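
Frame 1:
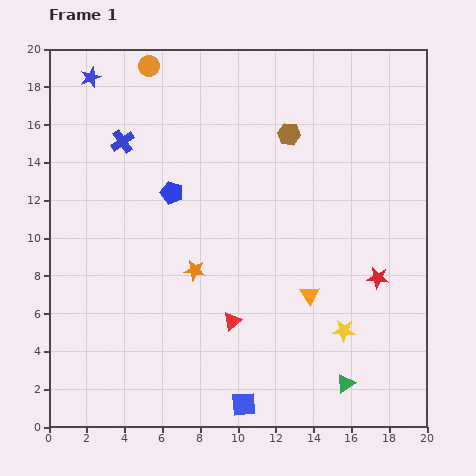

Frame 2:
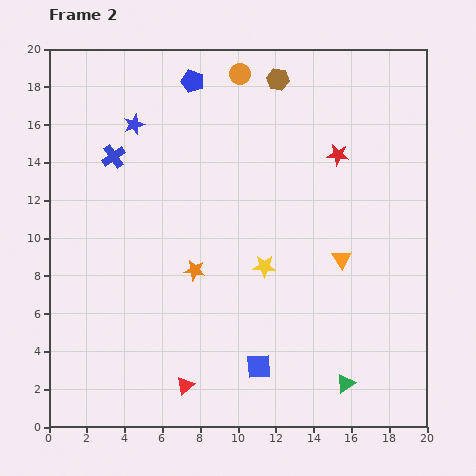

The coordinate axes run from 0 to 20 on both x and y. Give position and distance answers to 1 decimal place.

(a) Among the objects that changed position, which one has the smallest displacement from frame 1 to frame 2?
the blue cross

(moved 0.9)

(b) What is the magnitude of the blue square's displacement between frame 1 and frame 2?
2.2

The blue square moved from (10.3, 1.2) to (11.1, 3.2), a distance of √(0.8² + 2.0²) ≈ 2.2.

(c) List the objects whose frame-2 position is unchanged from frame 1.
the green triangle, the orange star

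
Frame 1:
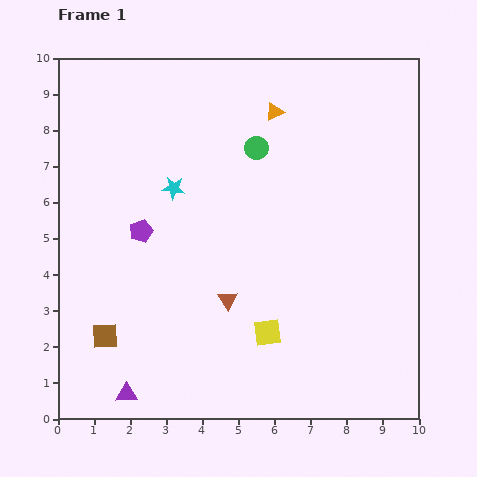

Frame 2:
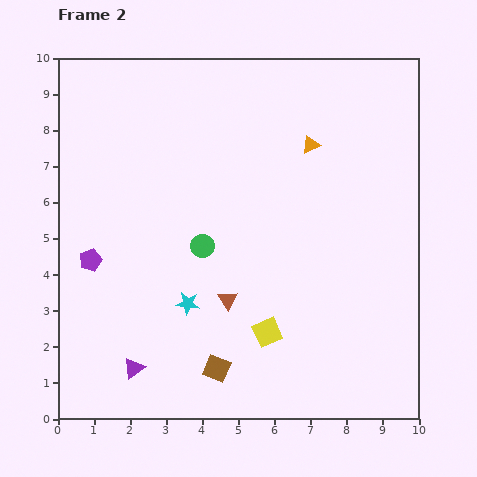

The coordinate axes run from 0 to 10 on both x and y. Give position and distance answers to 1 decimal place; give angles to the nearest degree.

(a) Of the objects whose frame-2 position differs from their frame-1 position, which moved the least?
the purple triangle

(moved 0.7)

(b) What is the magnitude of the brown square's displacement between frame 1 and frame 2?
3.2

The brown square moved from (1.3, 2.3) to (4.4, 1.4), a distance of √(3.1² + 0.9²) ≈ 3.2.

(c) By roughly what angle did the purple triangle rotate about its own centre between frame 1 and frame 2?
37° counter-clockwise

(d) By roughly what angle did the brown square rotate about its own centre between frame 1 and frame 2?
23° clockwise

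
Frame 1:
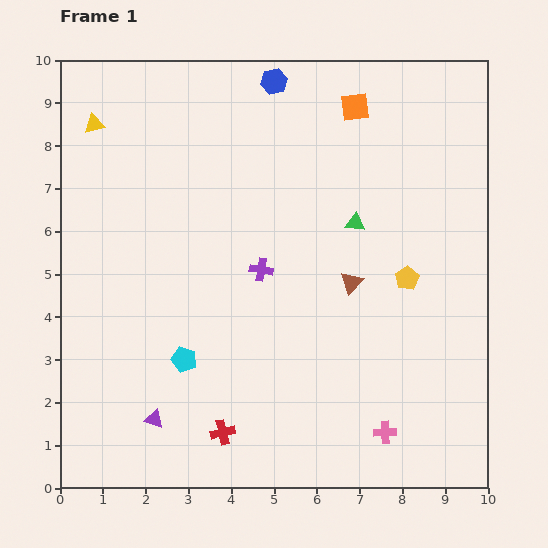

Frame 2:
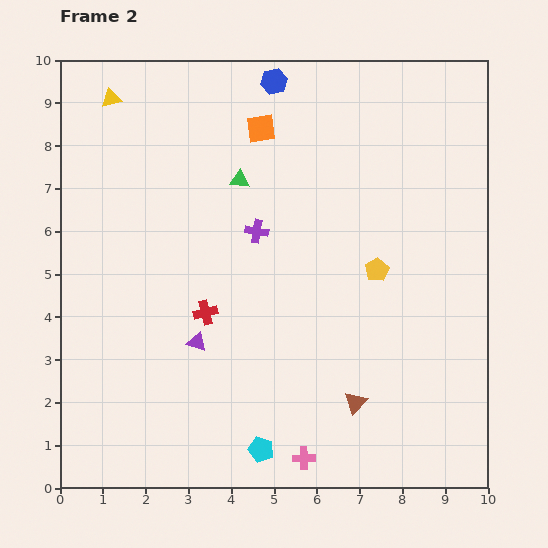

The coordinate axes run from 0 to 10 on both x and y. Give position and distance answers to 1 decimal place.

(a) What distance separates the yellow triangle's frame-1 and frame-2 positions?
0.7

The yellow triangle moved from (0.8, 8.5) to (1.2, 9.1), a distance of √(0.4² + 0.6²) ≈ 0.7.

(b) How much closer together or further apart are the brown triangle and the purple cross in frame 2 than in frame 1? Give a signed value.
+2.5

Distance in frame 1: 2.1. Distance in frame 2: 4.6.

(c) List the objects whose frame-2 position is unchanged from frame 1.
the blue hexagon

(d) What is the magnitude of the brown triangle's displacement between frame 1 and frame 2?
2.8

The brown triangle moved from (6.8, 4.8) to (6.9, 2.0), a distance of √(0.1² + 2.8²) ≈ 2.8.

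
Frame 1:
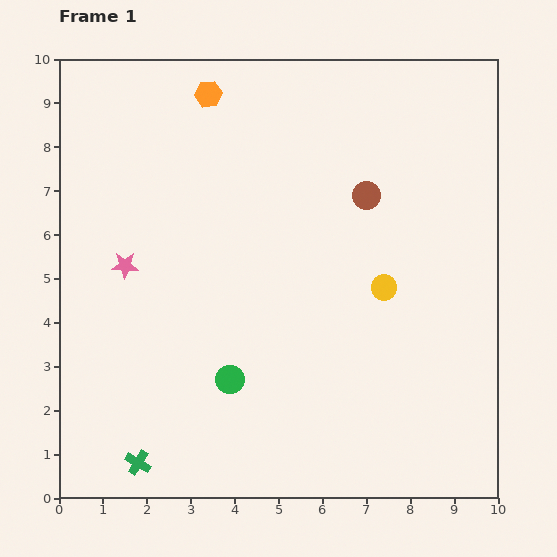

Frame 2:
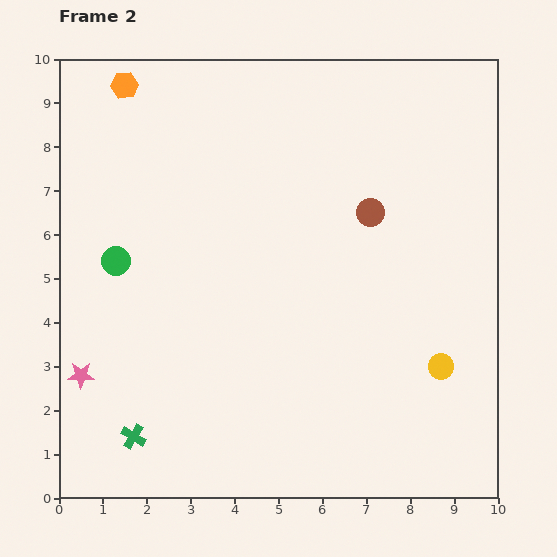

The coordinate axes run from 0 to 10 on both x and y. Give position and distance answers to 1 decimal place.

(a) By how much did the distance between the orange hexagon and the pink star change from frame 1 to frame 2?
+2.4

Distance in frame 1: 4.3. Distance in frame 2: 6.7.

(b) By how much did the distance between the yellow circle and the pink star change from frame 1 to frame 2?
+2.3

Distance in frame 1: 5.9. Distance in frame 2: 8.2.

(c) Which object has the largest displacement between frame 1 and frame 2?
the green circle

(moved 3.7; next 2.7)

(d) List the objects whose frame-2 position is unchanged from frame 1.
none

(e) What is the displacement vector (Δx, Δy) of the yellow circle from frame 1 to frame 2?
(1.3, -1.8)

The yellow circle was at (7.4, 4.8) in frame 1 and (8.7, 3.0) in frame 2.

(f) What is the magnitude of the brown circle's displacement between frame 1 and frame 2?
0.4

The brown circle moved from (7.0, 6.9) to (7.1, 6.5), a distance of √(0.1² + 0.4²) ≈ 0.4.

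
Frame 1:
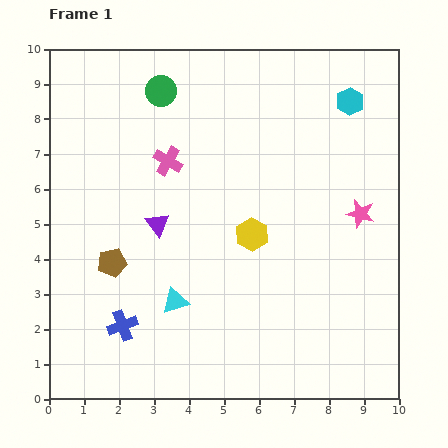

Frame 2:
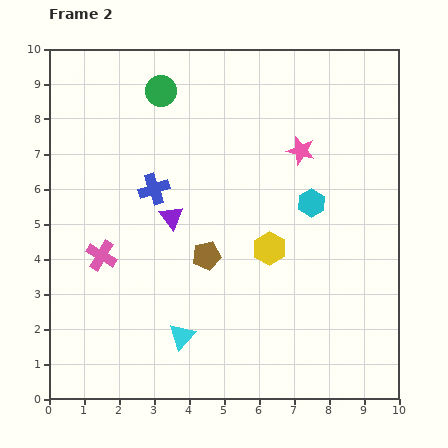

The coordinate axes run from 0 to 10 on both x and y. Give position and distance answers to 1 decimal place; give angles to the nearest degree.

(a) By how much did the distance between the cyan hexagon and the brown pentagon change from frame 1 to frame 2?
-4.8

Distance in frame 1: 8.2. Distance in frame 2: 3.4.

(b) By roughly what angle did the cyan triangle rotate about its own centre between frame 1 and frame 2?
32° counter-clockwise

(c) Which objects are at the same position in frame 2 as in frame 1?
the green circle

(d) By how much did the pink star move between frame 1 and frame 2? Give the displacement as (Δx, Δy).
(-1.7, 1.8)

The pink star was at (8.9, 5.3) in frame 1 and (7.2, 7.1) in frame 2.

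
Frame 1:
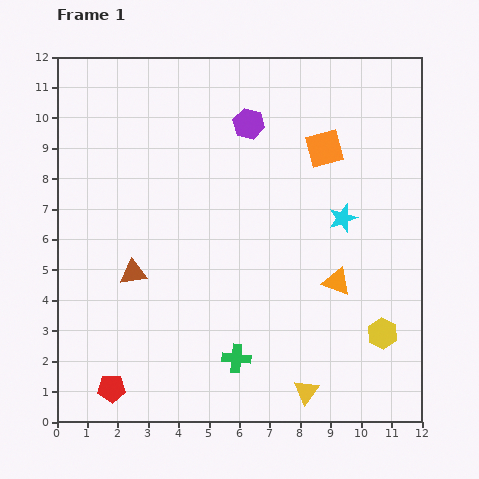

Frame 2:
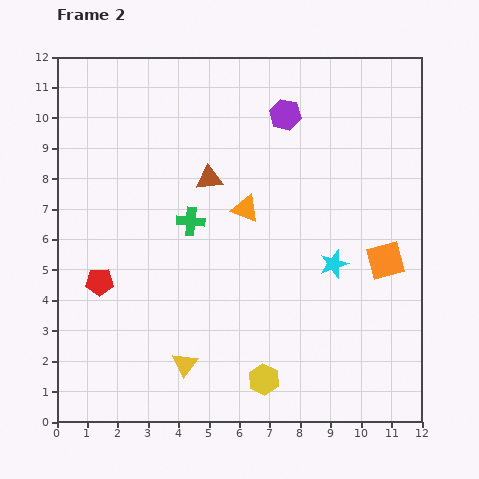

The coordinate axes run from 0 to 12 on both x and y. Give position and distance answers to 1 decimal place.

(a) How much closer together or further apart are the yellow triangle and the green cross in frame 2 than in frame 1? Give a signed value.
+2.2

Distance in frame 1: 2.5. Distance in frame 2: 4.7.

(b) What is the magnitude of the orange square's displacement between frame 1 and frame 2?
4.2

The orange square moved from (8.8, 9.0) to (10.8, 5.3), a distance of √(2.0² + 3.7²) ≈ 4.2.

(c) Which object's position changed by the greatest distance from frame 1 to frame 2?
the green cross

(moved 4.7; next 4.2)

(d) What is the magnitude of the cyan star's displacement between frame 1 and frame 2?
1.5

The cyan star moved from (9.4, 6.7) to (9.1, 5.2), a distance of √(0.3² + 1.5²) ≈ 1.5.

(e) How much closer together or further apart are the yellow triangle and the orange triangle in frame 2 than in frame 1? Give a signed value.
+1.8

Distance in frame 1: 3.7. Distance in frame 2: 5.5.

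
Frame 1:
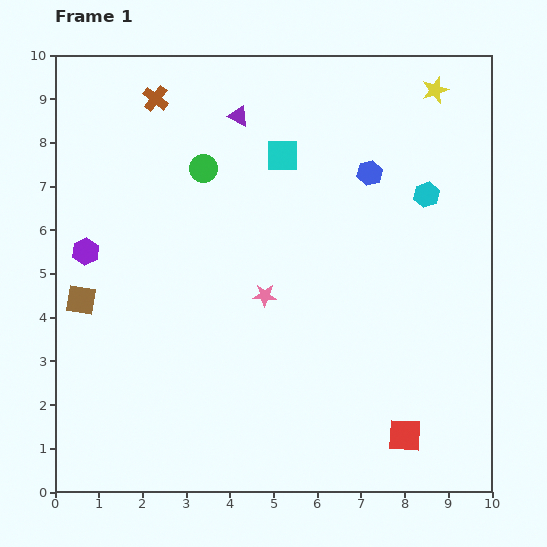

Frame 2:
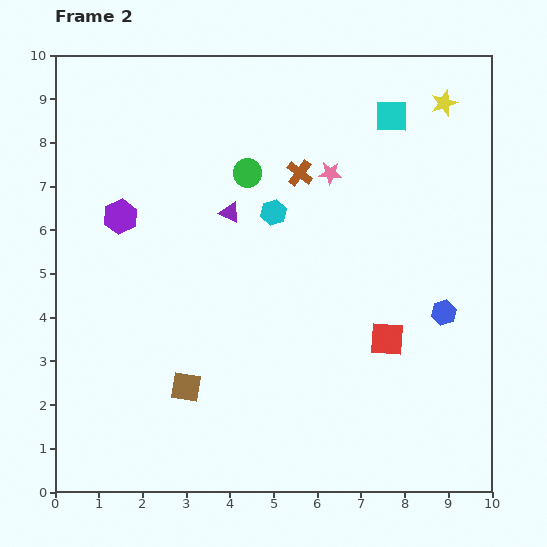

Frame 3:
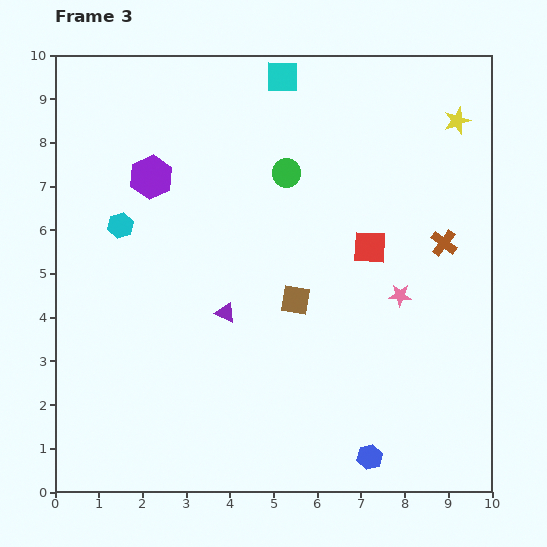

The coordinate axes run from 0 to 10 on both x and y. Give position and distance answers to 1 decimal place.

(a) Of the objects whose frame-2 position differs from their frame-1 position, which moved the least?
the yellow star

(moved 0.4)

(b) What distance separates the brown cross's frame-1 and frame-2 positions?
3.7

The brown cross moved from (2.3, 9.0) to (5.6, 7.3), a distance of √(3.3² + 1.7²) ≈ 3.7.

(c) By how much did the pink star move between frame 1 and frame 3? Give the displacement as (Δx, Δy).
(3.1, 0.0)

The pink star was at (4.8, 4.5) in frame 1 and (7.9, 4.5) in frame 3.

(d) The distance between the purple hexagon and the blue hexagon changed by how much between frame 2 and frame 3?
+0.4

Distance in frame 2: 7.7. Distance in frame 3: 8.1.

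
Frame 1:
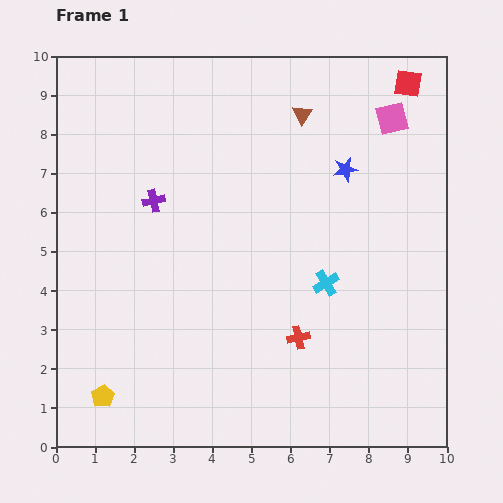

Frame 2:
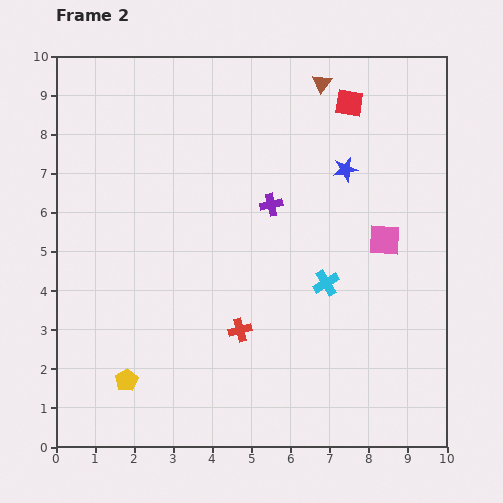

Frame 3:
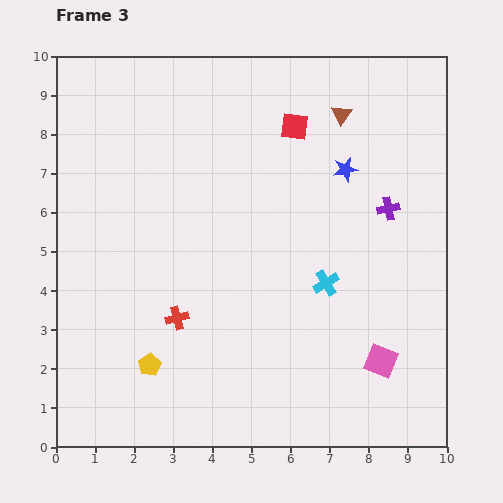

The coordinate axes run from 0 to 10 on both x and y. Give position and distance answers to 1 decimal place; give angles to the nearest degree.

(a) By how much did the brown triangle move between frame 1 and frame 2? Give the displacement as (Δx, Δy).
(0.5, 0.8)

The brown triangle was at (6.3, 8.5) in frame 1 and (6.8, 9.3) in frame 2.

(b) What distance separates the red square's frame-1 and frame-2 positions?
1.6

The red square moved from (9.0, 9.3) to (7.5, 8.8), a distance of √(1.5² + 0.5²) ≈ 1.6.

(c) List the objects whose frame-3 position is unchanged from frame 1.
the blue star, the cyan cross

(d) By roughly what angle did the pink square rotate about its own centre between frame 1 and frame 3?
36° clockwise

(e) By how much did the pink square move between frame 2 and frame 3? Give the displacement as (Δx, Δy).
(-0.1, -3.1)

The pink square was at (8.4, 5.3) in frame 2 and (8.3, 2.2) in frame 3.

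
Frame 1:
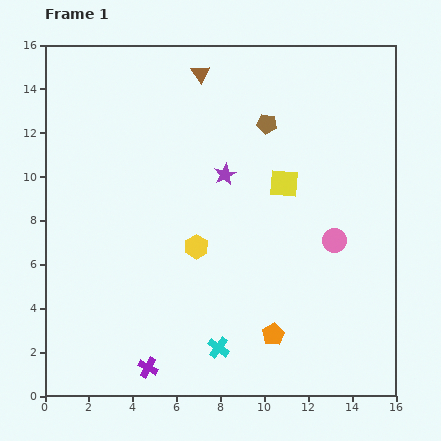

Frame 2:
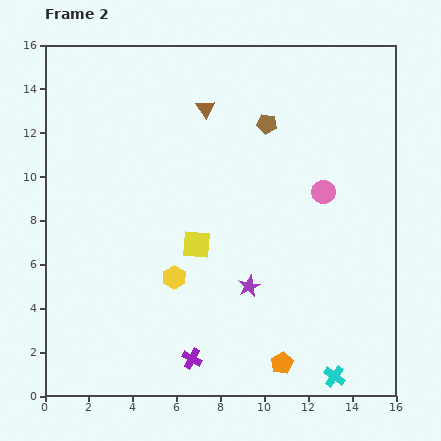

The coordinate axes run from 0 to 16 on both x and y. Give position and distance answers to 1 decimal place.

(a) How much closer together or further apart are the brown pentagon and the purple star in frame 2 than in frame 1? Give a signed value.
+4.4

Distance in frame 1: 3.0. Distance in frame 2: 7.4.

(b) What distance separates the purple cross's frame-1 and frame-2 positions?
2.0

The purple cross moved from (4.7, 1.3) to (6.7, 1.7), a distance of √(2.0² + 0.4²) ≈ 2.0.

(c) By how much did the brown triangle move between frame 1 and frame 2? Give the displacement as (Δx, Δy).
(0.2, -1.6)

The brown triangle was at (7.1, 14.7) in frame 1 and (7.3, 13.1) in frame 2.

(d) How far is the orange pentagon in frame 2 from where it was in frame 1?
1.4

The orange pentagon moved from (10.4, 2.8) to (10.8, 1.5), a distance of √(0.4² + 1.3²) ≈ 1.4.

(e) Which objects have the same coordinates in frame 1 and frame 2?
the brown pentagon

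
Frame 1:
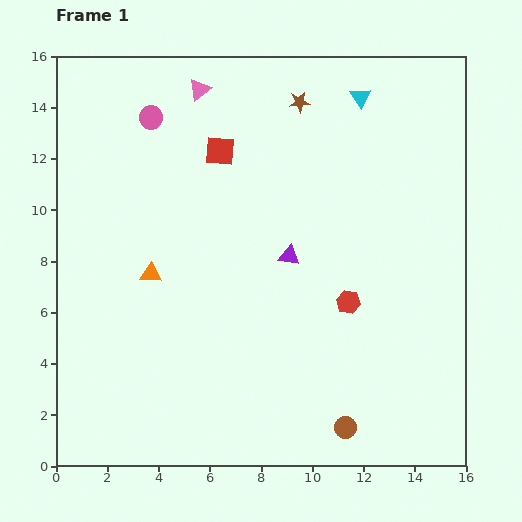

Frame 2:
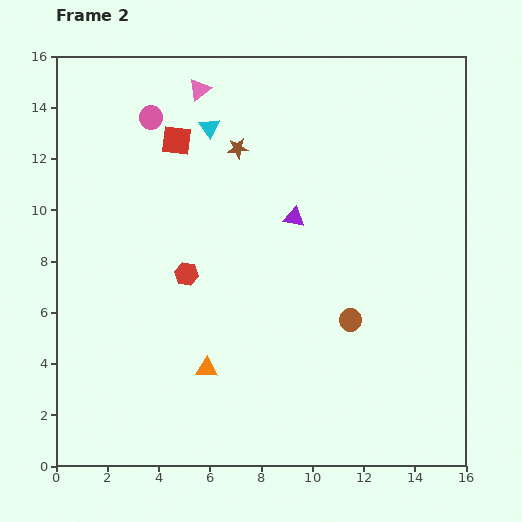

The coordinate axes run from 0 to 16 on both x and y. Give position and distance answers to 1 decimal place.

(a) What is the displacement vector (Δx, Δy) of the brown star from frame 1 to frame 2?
(-2.4, -1.8)

The brown star was at (9.5, 14.2) in frame 1 and (7.1, 12.4) in frame 2.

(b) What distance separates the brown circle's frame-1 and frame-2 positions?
4.2

The brown circle moved from (11.3, 1.5) to (11.5, 5.7), a distance of √(0.2² + 4.2²) ≈ 4.2.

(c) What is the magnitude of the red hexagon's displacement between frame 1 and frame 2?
6.4

The red hexagon moved from (11.4, 6.4) to (5.1, 7.5), a distance of √(6.3² + 1.1²) ≈ 6.4.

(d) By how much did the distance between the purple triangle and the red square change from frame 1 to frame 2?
+0.6

Distance in frame 1: 4.9. Distance in frame 2: 5.5.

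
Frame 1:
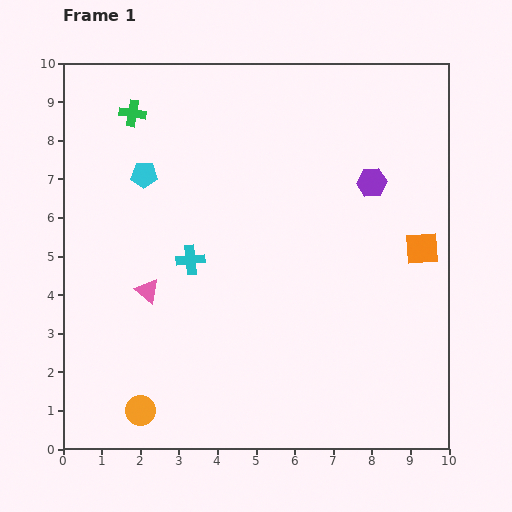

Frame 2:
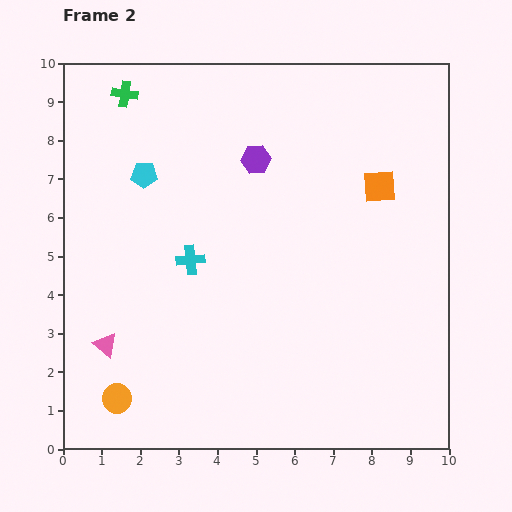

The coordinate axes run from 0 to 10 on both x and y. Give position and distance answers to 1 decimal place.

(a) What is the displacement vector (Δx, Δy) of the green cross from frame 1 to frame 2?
(-0.2, 0.5)

The green cross was at (1.8, 8.7) in frame 1 and (1.6, 9.2) in frame 2.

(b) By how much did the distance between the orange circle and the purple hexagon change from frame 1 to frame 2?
-1.2

Distance in frame 1: 8.4. Distance in frame 2: 7.2.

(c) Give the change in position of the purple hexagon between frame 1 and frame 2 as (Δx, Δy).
(-3.0, 0.6)

The purple hexagon was at (8.0, 6.9) in frame 1 and (5.0, 7.5) in frame 2.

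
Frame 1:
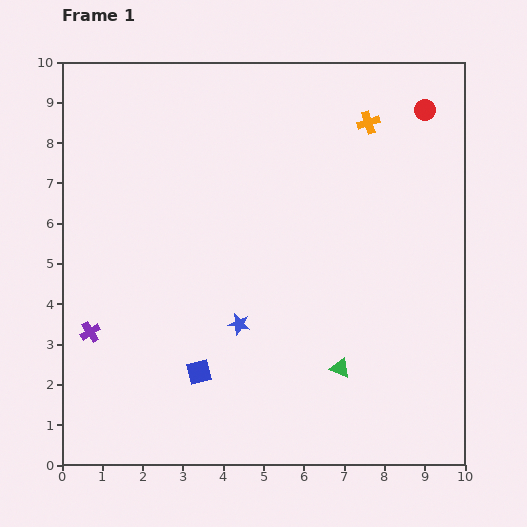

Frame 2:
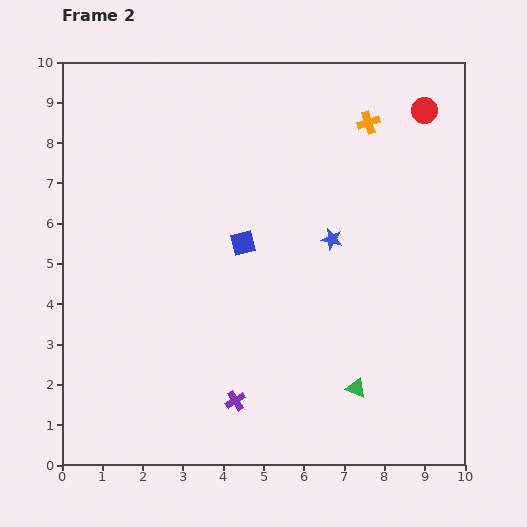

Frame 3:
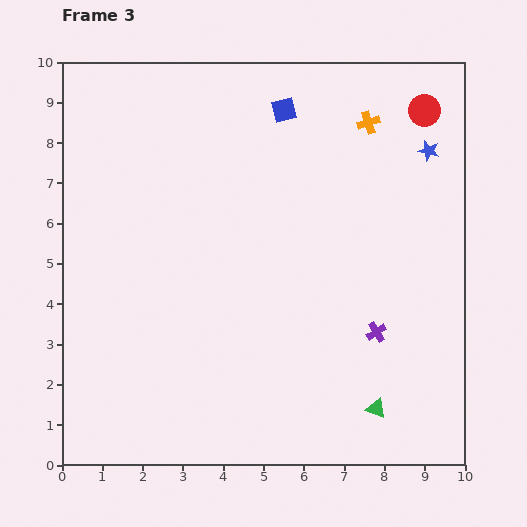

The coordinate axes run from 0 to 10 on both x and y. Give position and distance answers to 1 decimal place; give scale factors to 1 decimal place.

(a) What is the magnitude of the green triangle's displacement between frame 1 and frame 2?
0.6

The green triangle moved from (6.9, 2.4) to (7.3, 1.9), a distance of √(0.4² + 0.5²) ≈ 0.6.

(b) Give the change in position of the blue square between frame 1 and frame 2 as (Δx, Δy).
(1.1, 3.2)

The blue square was at (3.4, 2.3) in frame 1 and (4.5, 5.5) in frame 2.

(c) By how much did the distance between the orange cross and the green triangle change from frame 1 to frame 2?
+0.5

Distance in frame 1: 6.1. Distance in frame 2: 6.6.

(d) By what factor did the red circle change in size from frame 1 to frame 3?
1.5×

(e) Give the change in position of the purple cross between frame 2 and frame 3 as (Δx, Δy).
(3.5, 1.7)

The purple cross was at (4.3, 1.6) in frame 2 and (7.8, 3.3) in frame 3.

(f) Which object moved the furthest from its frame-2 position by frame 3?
the purple cross

(moved 3.9; next 3.4)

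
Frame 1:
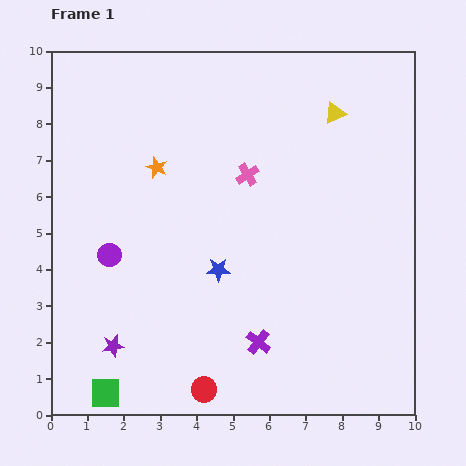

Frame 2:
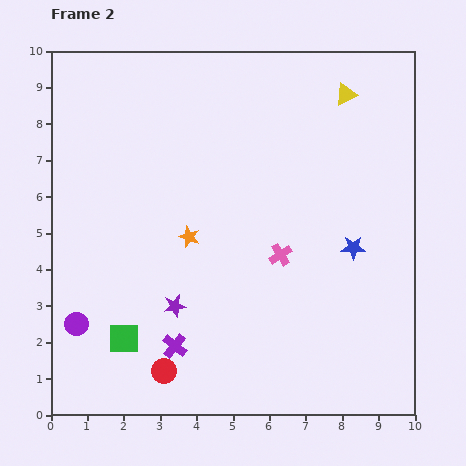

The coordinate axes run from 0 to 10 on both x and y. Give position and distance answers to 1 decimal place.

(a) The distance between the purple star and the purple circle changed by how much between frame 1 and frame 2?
+0.2

Distance in frame 1: 2.5. Distance in frame 2: 2.7.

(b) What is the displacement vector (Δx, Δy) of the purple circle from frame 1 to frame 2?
(-0.9, -1.9)

The purple circle was at (1.6, 4.4) in frame 1 and (0.7, 2.5) in frame 2.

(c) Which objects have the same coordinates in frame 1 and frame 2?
none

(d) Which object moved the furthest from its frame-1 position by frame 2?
the blue star

(moved 3.7; next 2.4)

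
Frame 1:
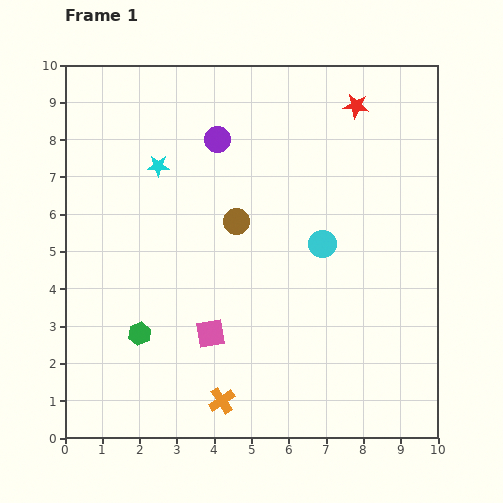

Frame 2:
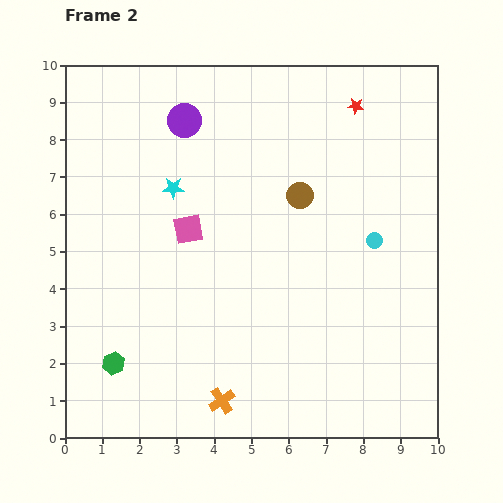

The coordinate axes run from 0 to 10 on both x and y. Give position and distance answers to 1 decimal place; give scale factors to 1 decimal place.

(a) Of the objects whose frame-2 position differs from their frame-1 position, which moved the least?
the cyan star

(moved 0.7)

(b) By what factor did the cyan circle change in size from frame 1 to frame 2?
0.6×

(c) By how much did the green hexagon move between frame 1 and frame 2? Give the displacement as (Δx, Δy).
(-0.7, -0.8)

The green hexagon was at (2.0, 2.8) in frame 1 and (1.3, 2.0) in frame 2.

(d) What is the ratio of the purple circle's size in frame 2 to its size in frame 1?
1.3×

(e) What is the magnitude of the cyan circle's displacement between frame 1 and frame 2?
1.4

The cyan circle moved from (6.9, 5.2) to (8.3, 5.3), a distance of √(1.4² + 0.1²) ≈ 1.4.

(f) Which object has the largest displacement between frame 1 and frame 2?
the pink square

(moved 2.9; next 1.8)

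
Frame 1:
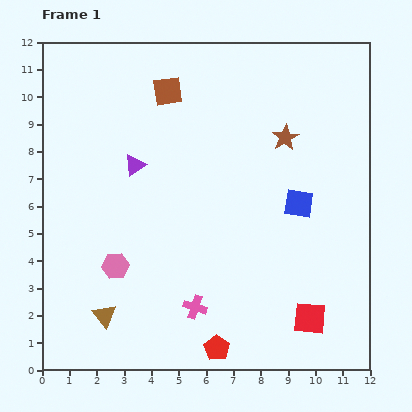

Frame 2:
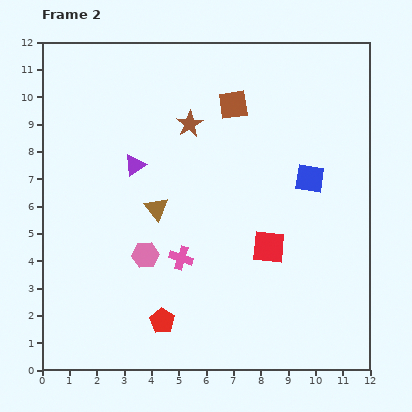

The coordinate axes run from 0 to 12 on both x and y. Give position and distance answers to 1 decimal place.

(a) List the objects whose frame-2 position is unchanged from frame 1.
the purple triangle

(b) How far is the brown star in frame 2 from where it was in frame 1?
3.5

The brown star moved from (8.9, 8.5) to (5.4, 9.0), a distance of √(3.5² + 0.5²) ≈ 3.5.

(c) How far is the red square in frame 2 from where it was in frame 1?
3.0

The red square moved from (9.8, 1.9) to (8.3, 4.5), a distance of √(1.5² + 2.6²) ≈ 3.0.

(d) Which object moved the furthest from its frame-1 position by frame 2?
the brown triangle

(moved 4.3; next 3.5)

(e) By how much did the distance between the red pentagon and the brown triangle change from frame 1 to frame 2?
-0.2

Distance in frame 1: 4.3. Distance in frame 2: 4.1.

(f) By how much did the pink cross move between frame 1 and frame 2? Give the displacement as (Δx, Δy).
(-0.5, 1.8)

The pink cross was at (5.6, 2.3) in frame 1 and (5.1, 4.1) in frame 2.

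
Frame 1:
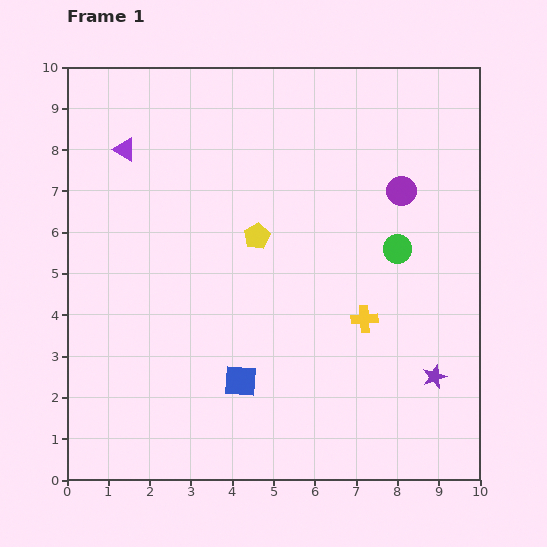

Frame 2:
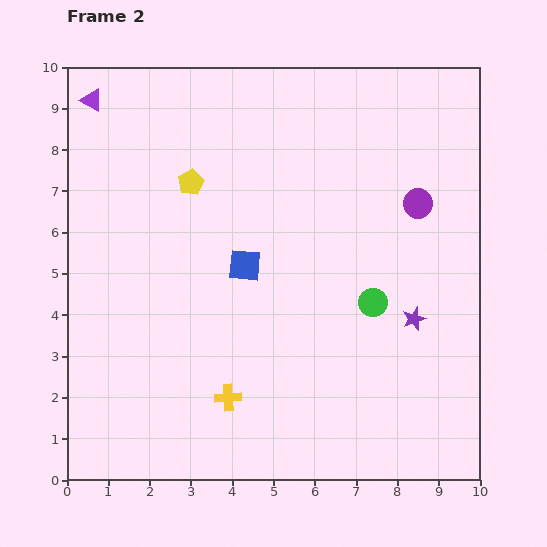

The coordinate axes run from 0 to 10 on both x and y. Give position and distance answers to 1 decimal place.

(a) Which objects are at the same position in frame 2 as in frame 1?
none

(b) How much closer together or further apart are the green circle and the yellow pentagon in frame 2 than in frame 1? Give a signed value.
+1.9

Distance in frame 1: 3.4. Distance in frame 2: 5.3.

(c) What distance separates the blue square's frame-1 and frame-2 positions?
2.8

The blue square moved from (4.2, 2.4) to (4.3, 5.2), a distance of √(0.1² + 2.8²) ≈ 2.8.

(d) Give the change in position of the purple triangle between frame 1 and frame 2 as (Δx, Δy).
(-0.8, 1.2)

The purple triangle was at (1.4, 8.0) in frame 1 and (0.6, 9.2) in frame 2.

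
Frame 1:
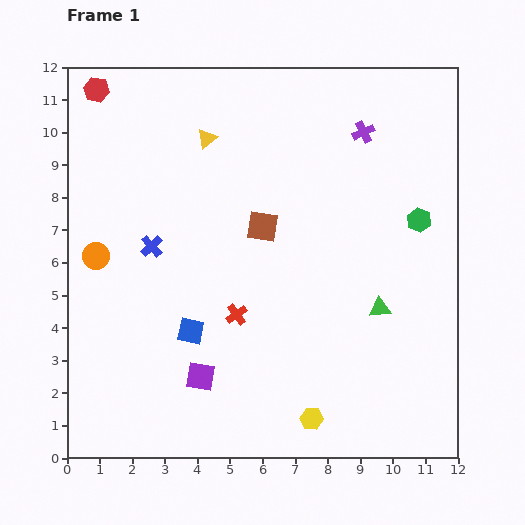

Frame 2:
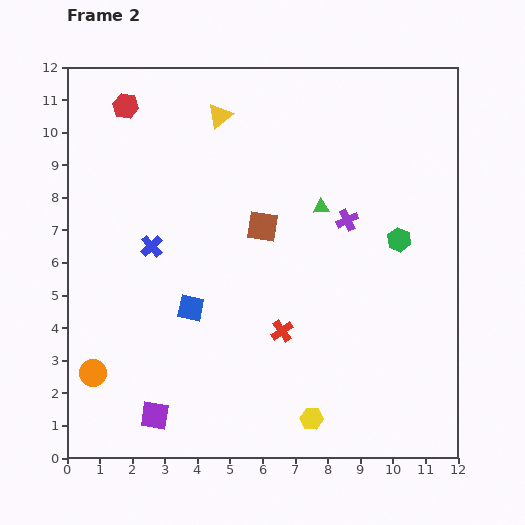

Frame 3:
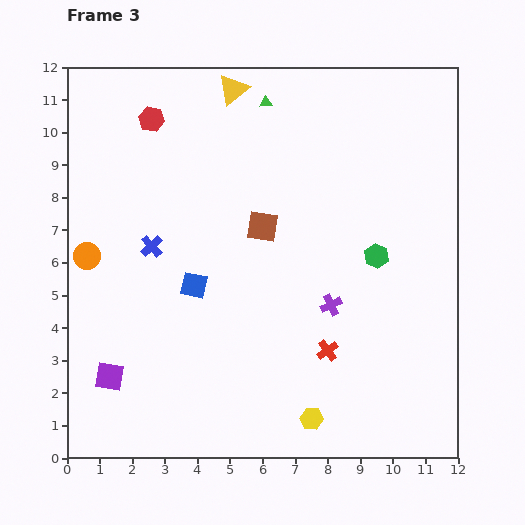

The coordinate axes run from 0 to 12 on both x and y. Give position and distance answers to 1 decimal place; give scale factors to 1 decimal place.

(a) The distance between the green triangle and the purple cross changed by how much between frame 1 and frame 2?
-4.5

Distance in frame 1: 5.4. Distance in frame 2: 0.9.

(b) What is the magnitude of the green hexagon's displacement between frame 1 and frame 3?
1.7

The green hexagon moved from (10.8, 7.3) to (9.5, 6.2), a distance of √(1.3² + 1.1²) ≈ 1.7.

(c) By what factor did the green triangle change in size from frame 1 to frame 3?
0.6×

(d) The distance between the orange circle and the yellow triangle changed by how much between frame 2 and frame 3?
-2.0

Distance in frame 2: 8.8. Distance in frame 3: 6.8.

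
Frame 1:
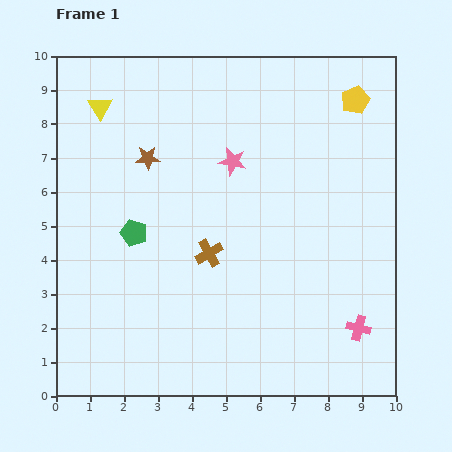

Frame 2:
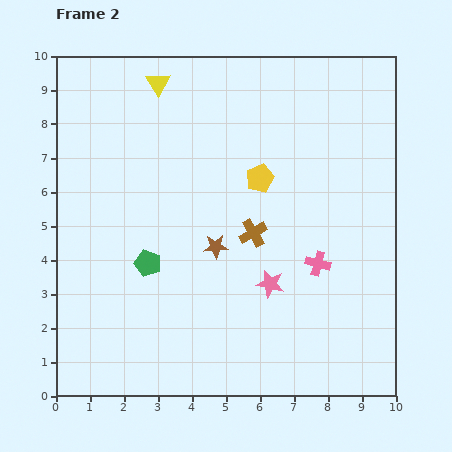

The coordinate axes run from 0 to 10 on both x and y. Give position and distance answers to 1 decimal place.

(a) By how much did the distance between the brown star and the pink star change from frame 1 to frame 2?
-0.6

Distance in frame 1: 2.5. Distance in frame 2: 1.9.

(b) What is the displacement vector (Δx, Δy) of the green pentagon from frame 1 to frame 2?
(0.4, -0.9)

The green pentagon was at (2.3, 4.8) in frame 1 and (2.7, 3.9) in frame 2.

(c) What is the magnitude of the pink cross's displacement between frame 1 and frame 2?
2.2

The pink cross moved from (8.9, 2.0) to (7.7, 3.9), a distance of √(1.2² + 1.9²) ≈ 2.2.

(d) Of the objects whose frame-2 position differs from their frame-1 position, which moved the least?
the green pentagon

(moved 1.0)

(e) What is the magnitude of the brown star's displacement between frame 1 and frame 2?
3.3

The brown star moved from (2.7, 7.0) to (4.7, 4.4), a distance of √(2.0² + 2.6²) ≈ 3.3.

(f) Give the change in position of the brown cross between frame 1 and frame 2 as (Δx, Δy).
(1.3, 0.6)

The brown cross was at (4.5, 4.2) in frame 1 and (5.8, 4.8) in frame 2.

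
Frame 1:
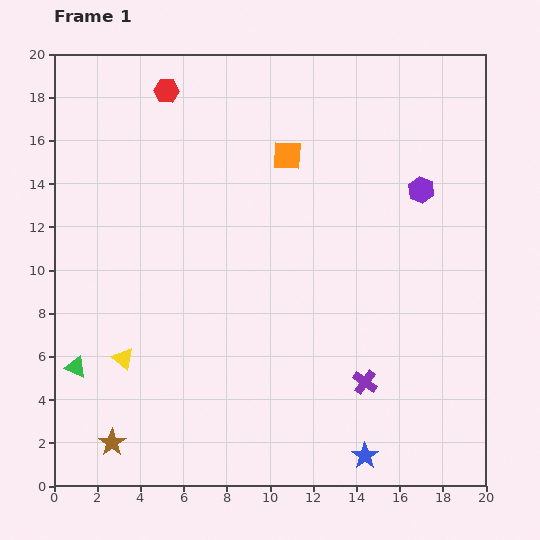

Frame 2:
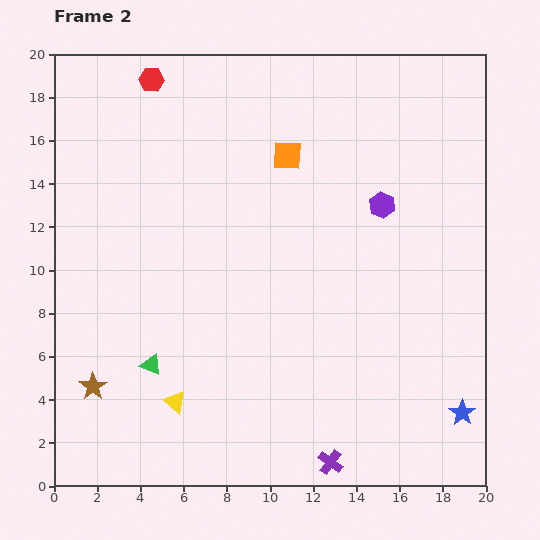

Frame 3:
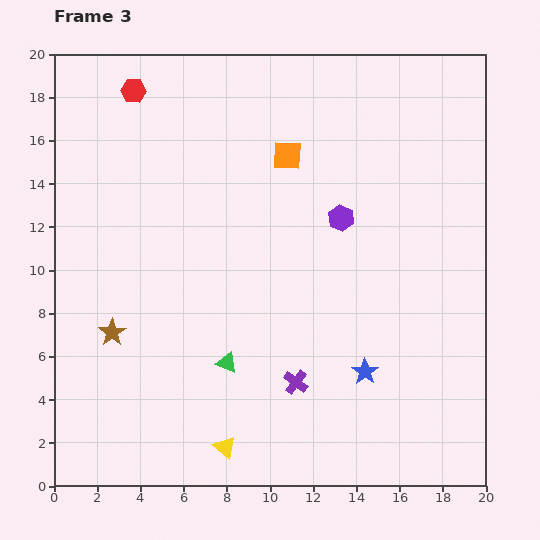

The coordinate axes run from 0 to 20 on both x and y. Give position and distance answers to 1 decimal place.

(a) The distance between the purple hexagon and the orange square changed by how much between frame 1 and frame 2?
-1.4

Distance in frame 1: 6.4. Distance in frame 2: 5.0.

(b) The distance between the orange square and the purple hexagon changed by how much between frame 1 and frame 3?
-2.6

Distance in frame 1: 6.4. Distance in frame 3: 3.8.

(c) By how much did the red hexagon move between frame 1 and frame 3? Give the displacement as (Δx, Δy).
(-1.5, 0.0)

The red hexagon was at (5.2, 18.3) in frame 1 and (3.7, 18.3) in frame 3.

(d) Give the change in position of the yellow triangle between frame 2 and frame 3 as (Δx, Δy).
(2.3, -2.1)

The yellow triangle was at (5.6, 3.9) in frame 2 and (7.9, 1.8) in frame 3.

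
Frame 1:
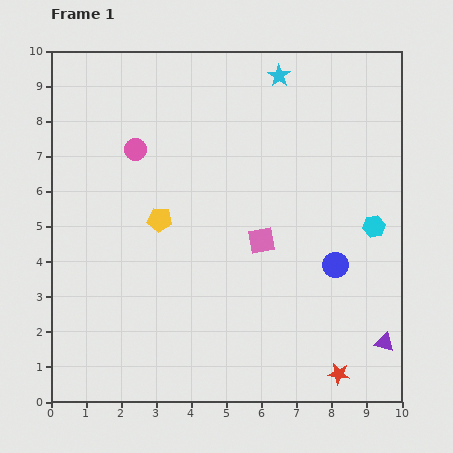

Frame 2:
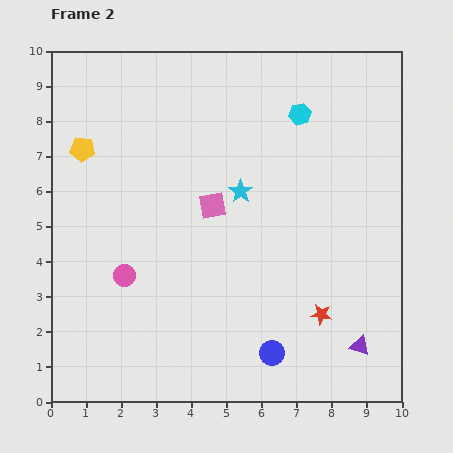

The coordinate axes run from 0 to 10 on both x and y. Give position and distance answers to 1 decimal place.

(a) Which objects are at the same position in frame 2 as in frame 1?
none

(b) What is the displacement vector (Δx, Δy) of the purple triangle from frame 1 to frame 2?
(-0.7, -0.1)

The purple triangle was at (9.5, 1.7) in frame 1 and (8.8, 1.6) in frame 2.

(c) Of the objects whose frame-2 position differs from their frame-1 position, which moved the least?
the purple triangle

(moved 0.7)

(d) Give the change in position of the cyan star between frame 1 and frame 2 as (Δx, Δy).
(-1.1, -3.3)

The cyan star was at (6.5, 9.3) in frame 1 and (5.4, 6.0) in frame 2.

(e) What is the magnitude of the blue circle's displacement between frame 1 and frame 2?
3.1

The blue circle moved from (8.1, 3.9) to (6.3, 1.4), a distance of √(1.8² + 2.5²) ≈ 3.1.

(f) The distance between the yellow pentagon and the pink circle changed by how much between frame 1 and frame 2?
+1.7

Distance in frame 1: 2.1. Distance in frame 2: 3.8.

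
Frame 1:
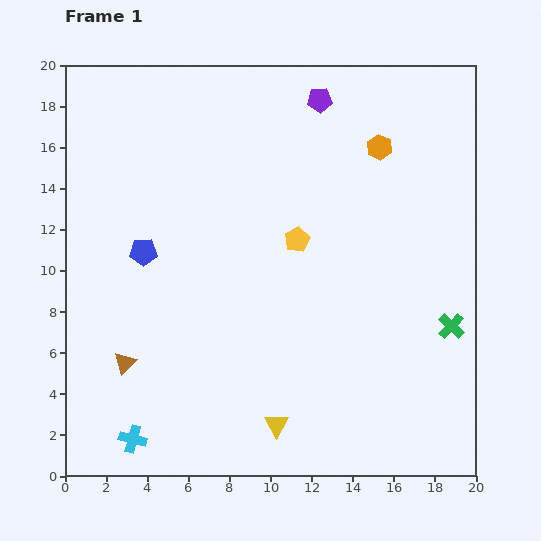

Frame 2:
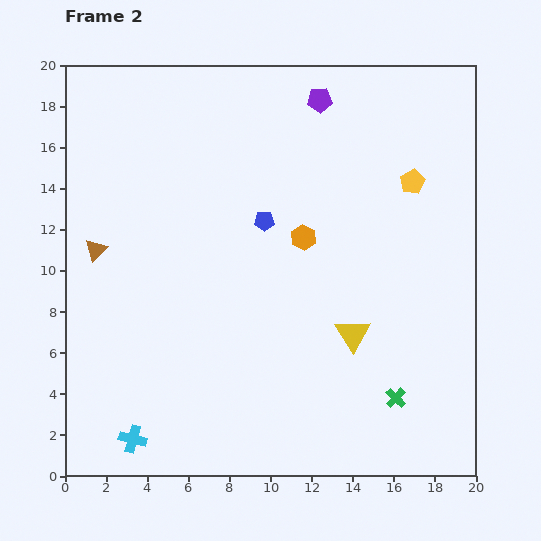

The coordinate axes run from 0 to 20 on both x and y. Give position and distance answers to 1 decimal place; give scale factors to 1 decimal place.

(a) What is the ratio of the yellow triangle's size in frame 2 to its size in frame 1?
1.4×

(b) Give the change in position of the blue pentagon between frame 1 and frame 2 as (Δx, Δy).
(5.9, 1.5)

The blue pentagon was at (3.8, 10.9) in frame 1 and (9.7, 12.4) in frame 2.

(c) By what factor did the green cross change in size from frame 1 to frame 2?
0.8×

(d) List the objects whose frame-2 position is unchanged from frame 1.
the purple pentagon, the cyan cross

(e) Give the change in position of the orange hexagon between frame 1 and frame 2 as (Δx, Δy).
(-3.7, -4.4)

The orange hexagon was at (15.3, 16.0) in frame 1 and (11.6, 11.6) in frame 2.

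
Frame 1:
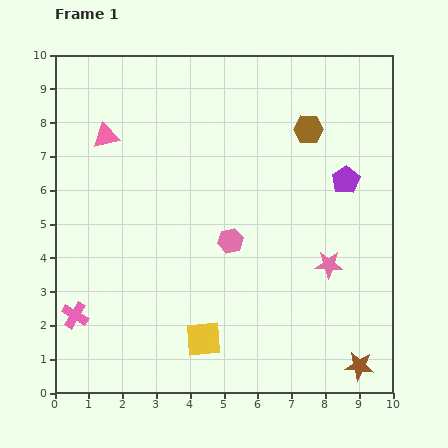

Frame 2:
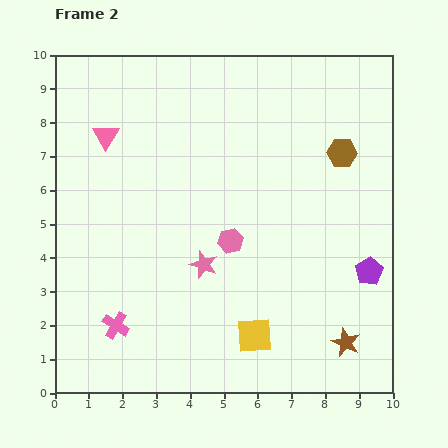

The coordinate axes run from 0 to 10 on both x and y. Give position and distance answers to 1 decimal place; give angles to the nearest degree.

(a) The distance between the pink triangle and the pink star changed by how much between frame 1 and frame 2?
-2.8

Distance in frame 1: 7.6. Distance in frame 2: 4.8.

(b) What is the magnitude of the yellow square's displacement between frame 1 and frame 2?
1.5

The yellow square moved from (4.4, 1.6) to (5.9, 1.7), a distance of √(1.5² + 0.1²) ≈ 1.5.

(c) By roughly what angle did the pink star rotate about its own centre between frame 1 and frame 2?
19° clockwise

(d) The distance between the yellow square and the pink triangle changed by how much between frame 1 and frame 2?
+0.7

Distance in frame 1: 6.7. Distance in frame 2: 7.4.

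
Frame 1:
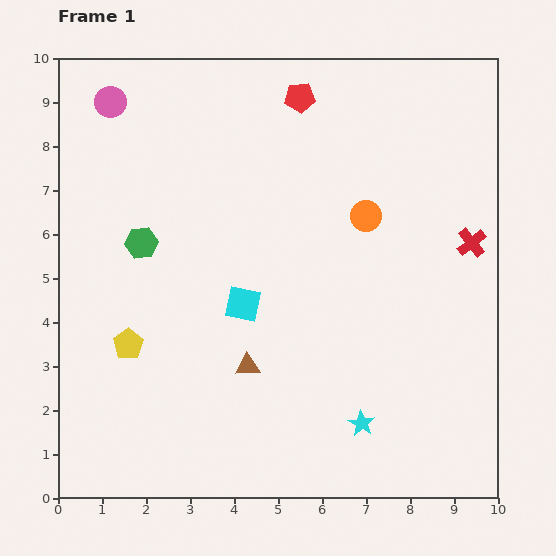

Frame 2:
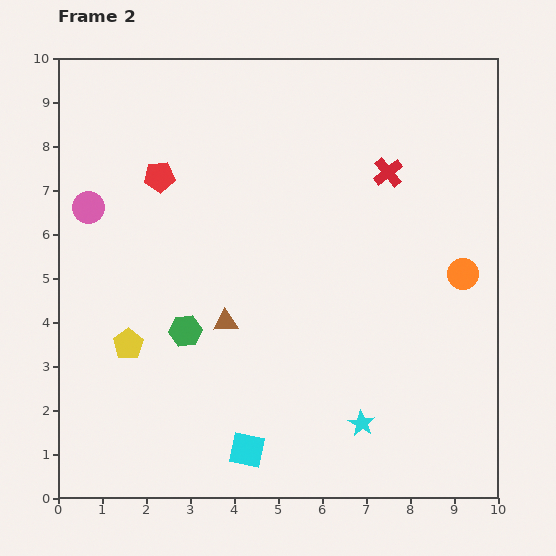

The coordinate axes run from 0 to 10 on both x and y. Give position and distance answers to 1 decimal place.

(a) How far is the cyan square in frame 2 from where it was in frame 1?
3.3

The cyan square moved from (4.2, 4.4) to (4.3, 1.1), a distance of √(0.1² + 3.3²) ≈ 3.3.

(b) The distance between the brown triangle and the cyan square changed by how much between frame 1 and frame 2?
+1.5

Distance in frame 1: 1.4. Distance in frame 2: 2.9.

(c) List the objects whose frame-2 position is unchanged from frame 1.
the yellow pentagon, the cyan star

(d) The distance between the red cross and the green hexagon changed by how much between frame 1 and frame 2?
-1.7

Distance in frame 1: 7.5. Distance in frame 2: 5.8.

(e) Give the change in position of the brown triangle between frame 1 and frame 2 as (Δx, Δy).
(-0.5, 1.0)

The brown triangle was at (4.3, 3.0) in frame 1 and (3.8, 4.0) in frame 2.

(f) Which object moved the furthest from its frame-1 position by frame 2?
the red pentagon

(moved 3.7; next 3.3)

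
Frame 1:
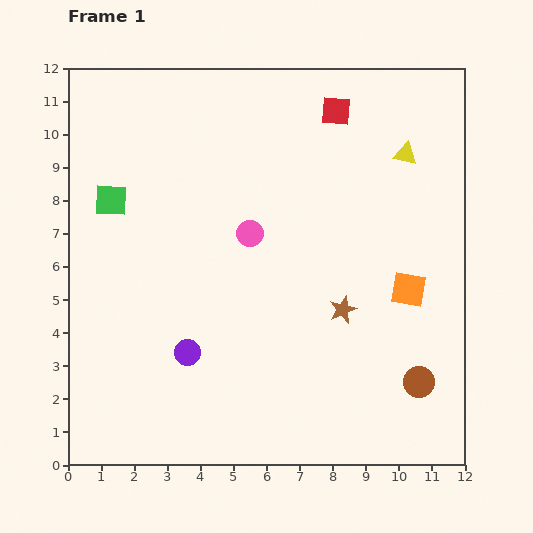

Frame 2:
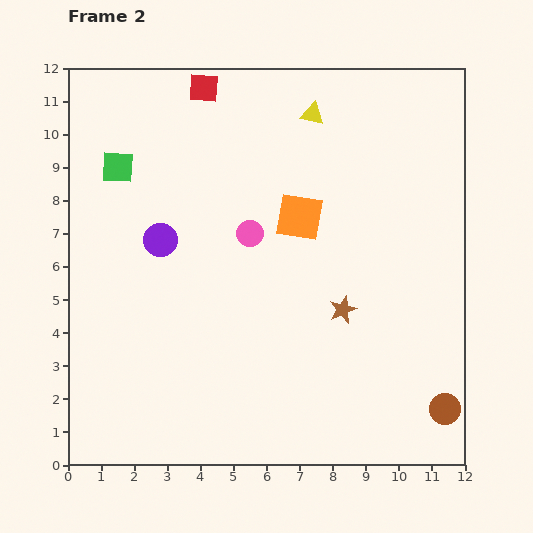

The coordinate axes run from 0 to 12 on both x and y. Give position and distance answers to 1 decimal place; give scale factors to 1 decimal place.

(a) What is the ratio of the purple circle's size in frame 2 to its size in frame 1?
1.3×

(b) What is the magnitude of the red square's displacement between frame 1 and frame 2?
4.1

The red square moved from (8.1, 10.7) to (4.1, 11.4), a distance of √(4.0² + 0.7²) ≈ 4.1.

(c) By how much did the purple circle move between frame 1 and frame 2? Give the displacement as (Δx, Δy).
(-0.8, 3.4)

The purple circle was at (3.6, 3.4) in frame 1 and (2.8, 6.8) in frame 2.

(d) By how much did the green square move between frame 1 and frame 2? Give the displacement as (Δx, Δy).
(0.2, 1.0)

The green square was at (1.3, 8.0) in frame 1 and (1.5, 9.0) in frame 2.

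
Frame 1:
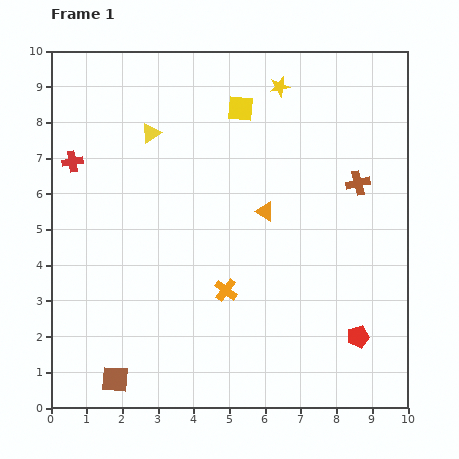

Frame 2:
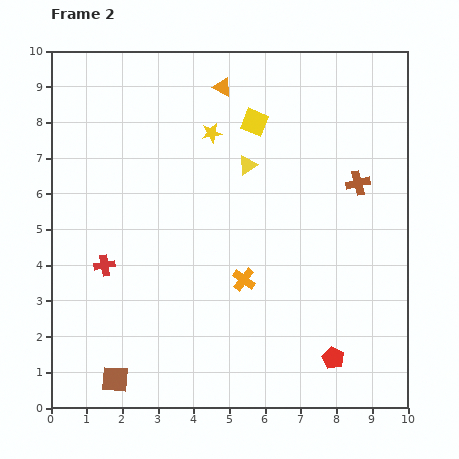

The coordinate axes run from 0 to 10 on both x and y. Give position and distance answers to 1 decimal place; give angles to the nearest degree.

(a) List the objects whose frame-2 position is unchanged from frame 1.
the brown cross, the brown square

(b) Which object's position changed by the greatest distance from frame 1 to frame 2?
the orange triangle

(moved 3.7; next 3.0)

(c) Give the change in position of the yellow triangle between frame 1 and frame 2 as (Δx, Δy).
(2.7, -0.9)

The yellow triangle was at (2.8, 7.7) in frame 1 and (5.5, 6.8) in frame 2.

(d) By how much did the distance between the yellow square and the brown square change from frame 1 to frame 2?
-0.2

Distance in frame 1: 8.4. Distance in frame 2: 8.2.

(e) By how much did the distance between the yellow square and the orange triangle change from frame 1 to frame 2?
-1.7

Distance in frame 1: 3.0. Distance in frame 2: 1.3.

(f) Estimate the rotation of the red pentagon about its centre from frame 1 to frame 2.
30° counter-clockwise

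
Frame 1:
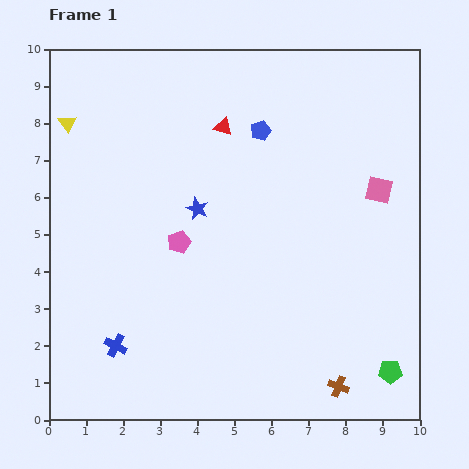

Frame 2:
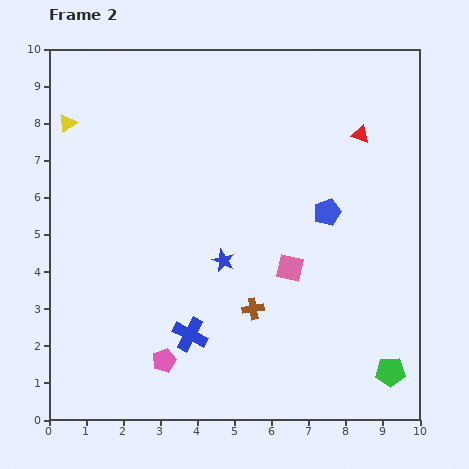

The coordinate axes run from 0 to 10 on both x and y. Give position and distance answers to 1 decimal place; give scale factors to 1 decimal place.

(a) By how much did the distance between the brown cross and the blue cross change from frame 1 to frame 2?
-4.3

Distance in frame 1: 6.1. Distance in frame 2: 1.8.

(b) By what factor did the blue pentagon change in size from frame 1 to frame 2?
1.3×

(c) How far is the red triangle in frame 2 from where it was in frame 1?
3.7

The red triangle moved from (4.7, 7.9) to (8.4, 7.7), a distance of √(3.7² + 0.2²) ≈ 3.7.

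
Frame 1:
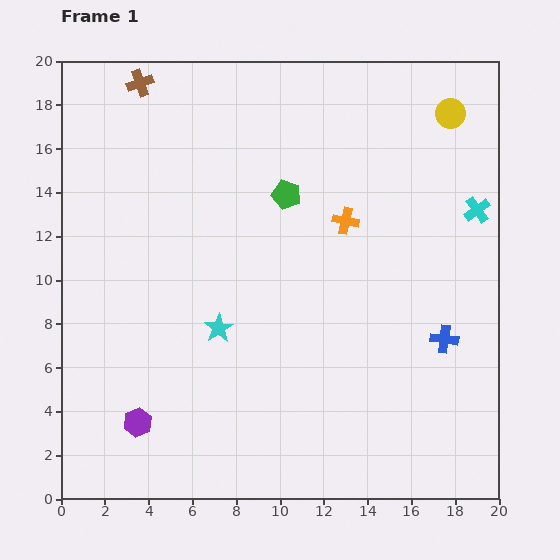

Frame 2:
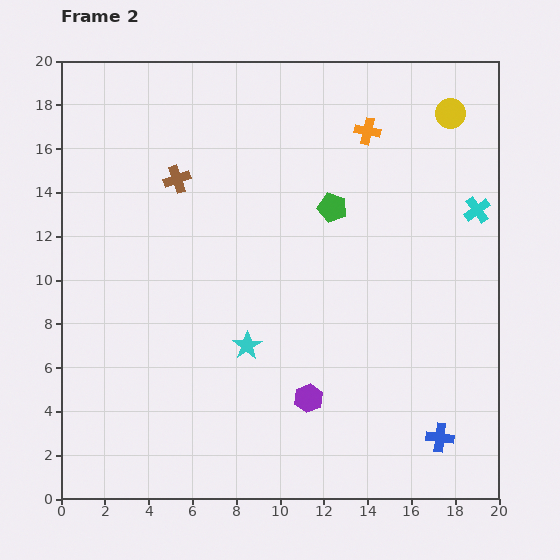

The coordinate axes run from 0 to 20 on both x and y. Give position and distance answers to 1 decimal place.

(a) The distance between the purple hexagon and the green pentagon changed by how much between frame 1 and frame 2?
-3.6

Distance in frame 1: 12.4. Distance in frame 2: 8.8.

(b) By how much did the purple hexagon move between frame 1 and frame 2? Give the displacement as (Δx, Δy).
(7.8, 1.1)

The purple hexagon was at (3.5, 3.5) in frame 1 and (11.3, 4.6) in frame 2.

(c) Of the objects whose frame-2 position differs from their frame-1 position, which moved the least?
the cyan star

(moved 1.5)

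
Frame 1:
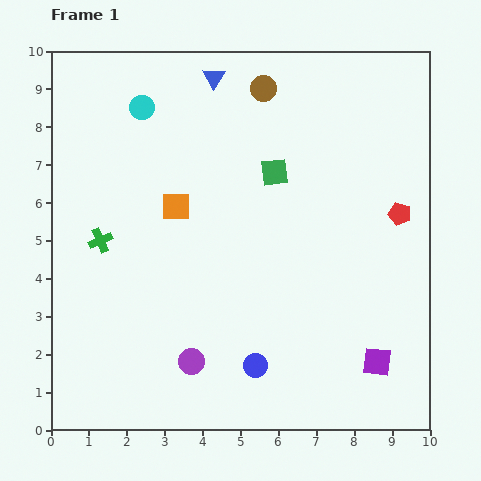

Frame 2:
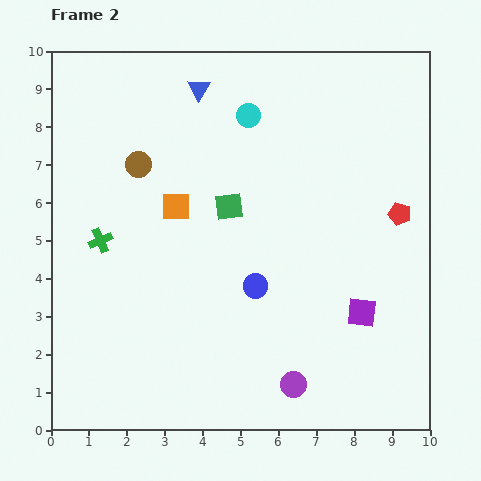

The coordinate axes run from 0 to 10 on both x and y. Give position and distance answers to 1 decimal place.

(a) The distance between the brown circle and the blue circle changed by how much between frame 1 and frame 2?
-2.8

Distance in frame 1: 7.3. Distance in frame 2: 4.5.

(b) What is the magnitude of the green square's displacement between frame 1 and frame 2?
1.5

The green square moved from (5.9, 6.8) to (4.7, 5.9), a distance of √(1.2² + 0.9²) ≈ 1.5.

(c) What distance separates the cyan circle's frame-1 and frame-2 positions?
2.8

The cyan circle moved from (2.4, 8.5) to (5.2, 8.3), a distance of √(2.8² + 0.2²) ≈ 2.8.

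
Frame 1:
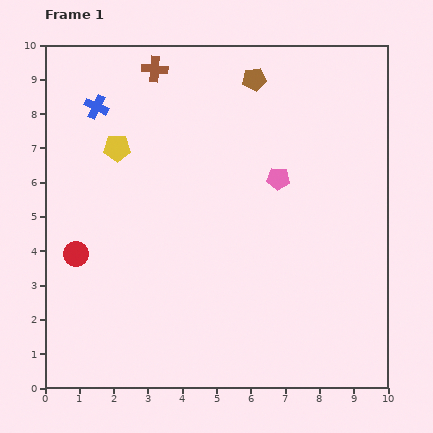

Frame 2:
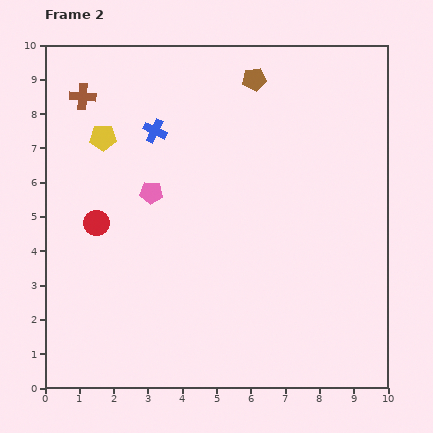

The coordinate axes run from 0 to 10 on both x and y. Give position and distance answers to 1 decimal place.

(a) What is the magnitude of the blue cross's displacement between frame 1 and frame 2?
1.8

The blue cross moved from (1.5, 8.2) to (3.2, 7.5), a distance of √(1.7² + 0.7²) ≈ 1.8.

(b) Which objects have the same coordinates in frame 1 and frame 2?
the brown pentagon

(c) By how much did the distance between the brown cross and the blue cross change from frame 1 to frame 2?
+0.3

Distance in frame 1: 2.0. Distance in frame 2: 2.3.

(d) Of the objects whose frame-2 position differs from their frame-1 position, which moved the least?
the yellow pentagon

(moved 0.5)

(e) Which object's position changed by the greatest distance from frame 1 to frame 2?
the pink pentagon

(moved 3.7; next 2.2)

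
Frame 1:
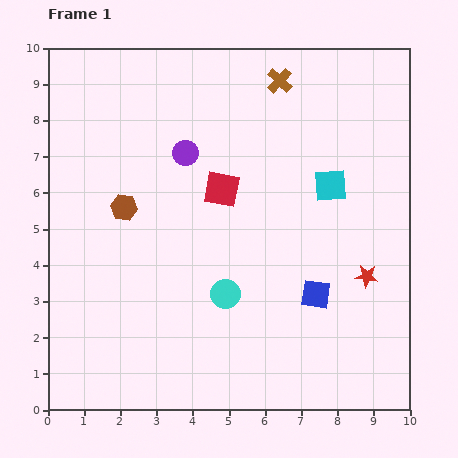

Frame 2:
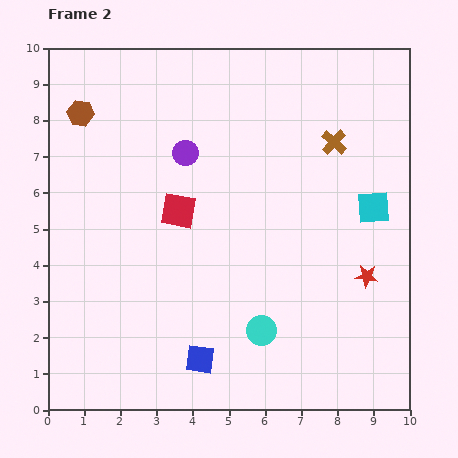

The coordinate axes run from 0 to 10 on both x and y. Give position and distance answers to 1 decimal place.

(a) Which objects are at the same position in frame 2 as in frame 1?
the red star, the purple circle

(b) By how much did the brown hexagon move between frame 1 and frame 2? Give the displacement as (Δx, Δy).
(-1.2, 2.6)

The brown hexagon was at (2.1, 5.6) in frame 1 and (0.9, 8.2) in frame 2.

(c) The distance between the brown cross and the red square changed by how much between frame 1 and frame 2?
+1.3

Distance in frame 1: 3.4. Distance in frame 2: 4.7.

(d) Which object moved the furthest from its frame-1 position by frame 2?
the blue square

(moved 3.7; next 2.9)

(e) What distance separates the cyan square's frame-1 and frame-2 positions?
1.3

The cyan square moved from (7.8, 6.2) to (9.0, 5.6), a distance of √(1.2² + 0.6²) ≈ 1.3.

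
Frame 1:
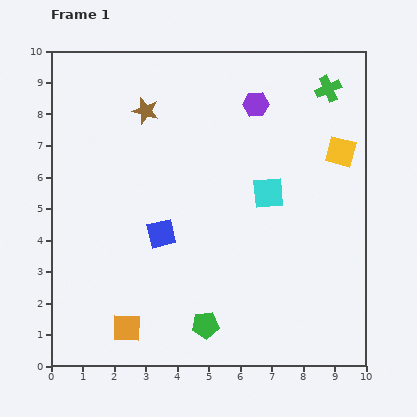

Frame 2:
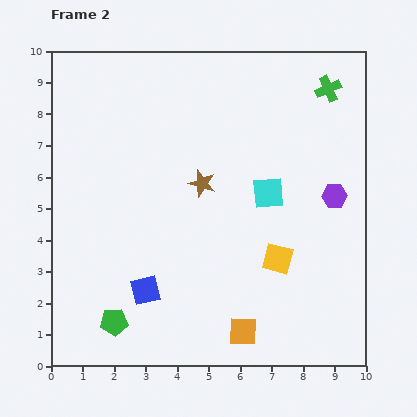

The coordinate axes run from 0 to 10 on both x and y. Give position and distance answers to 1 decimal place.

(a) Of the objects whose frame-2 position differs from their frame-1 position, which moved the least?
the blue square

(moved 1.9)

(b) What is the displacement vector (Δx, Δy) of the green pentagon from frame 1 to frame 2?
(-2.9, 0.1)

The green pentagon was at (4.9, 1.3) in frame 1 and (2.0, 1.4) in frame 2.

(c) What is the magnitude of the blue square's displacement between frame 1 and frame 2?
1.9

The blue square moved from (3.5, 4.2) to (3.0, 2.4), a distance of √(0.5² + 1.8²) ≈ 1.9.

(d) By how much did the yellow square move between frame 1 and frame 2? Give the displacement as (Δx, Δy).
(-2.0, -3.4)

The yellow square was at (9.2, 6.8) in frame 1 and (7.2, 3.4) in frame 2.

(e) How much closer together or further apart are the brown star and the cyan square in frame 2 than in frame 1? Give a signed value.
-2.6

Distance in frame 1: 4.7. Distance in frame 2: 2.1.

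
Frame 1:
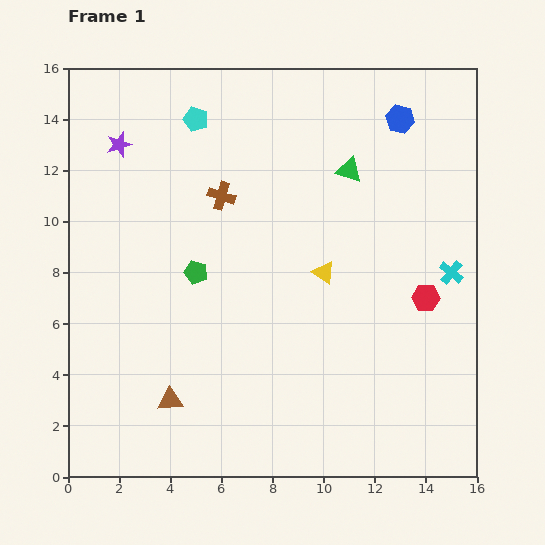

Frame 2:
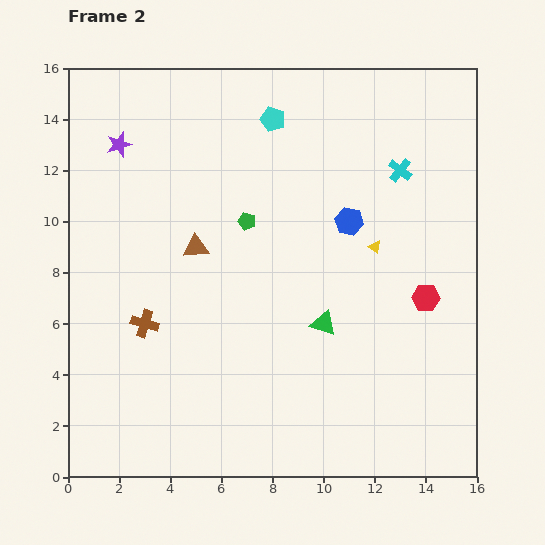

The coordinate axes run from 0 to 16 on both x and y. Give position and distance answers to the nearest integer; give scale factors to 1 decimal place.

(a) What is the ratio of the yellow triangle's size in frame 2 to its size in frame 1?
0.6×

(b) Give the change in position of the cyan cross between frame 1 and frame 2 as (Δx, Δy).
(-2, 4)

The cyan cross was at (15, 8) in frame 1 and (13, 12) in frame 2.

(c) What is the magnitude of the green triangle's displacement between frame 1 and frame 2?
6

The green triangle moved from (11, 12) to (10, 6), a distance of √(1² + 6²) ≈ 6.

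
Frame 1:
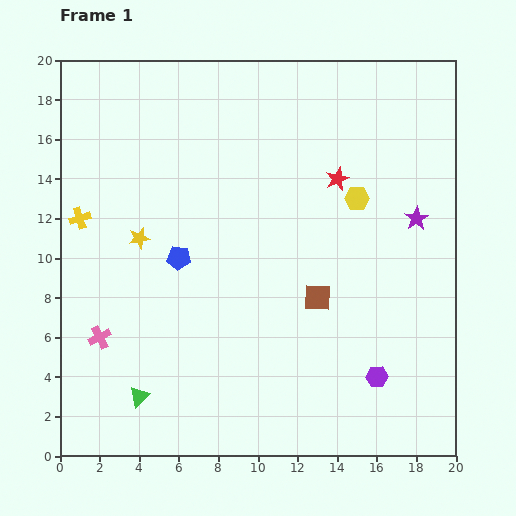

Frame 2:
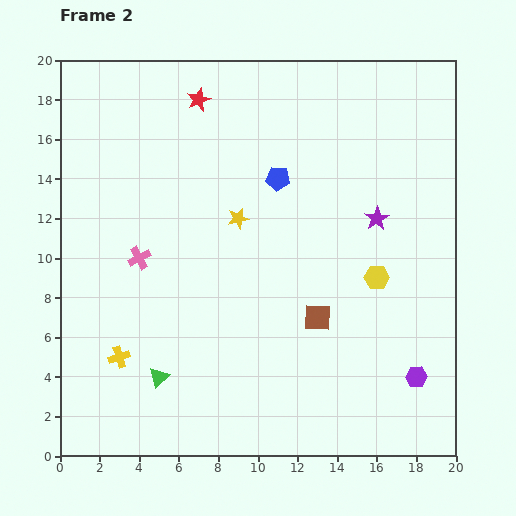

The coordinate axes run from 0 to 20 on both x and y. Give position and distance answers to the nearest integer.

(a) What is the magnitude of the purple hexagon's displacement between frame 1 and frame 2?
2

The purple hexagon moved from (16, 4) to (18, 4), a distance of √(2² + 0²) ≈ 2.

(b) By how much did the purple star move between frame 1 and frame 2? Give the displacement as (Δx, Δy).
(-2, 0)

The purple star was at (18, 12) in frame 1 and (16, 12) in frame 2.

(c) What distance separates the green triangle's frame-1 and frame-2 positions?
1

The green triangle moved from (4, 3) to (5, 4), a distance of √(1² + 1²) ≈ 1.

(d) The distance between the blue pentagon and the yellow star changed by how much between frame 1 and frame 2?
+1

Distance in frame 1: 2. Distance in frame 2: 3.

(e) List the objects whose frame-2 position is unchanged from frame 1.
none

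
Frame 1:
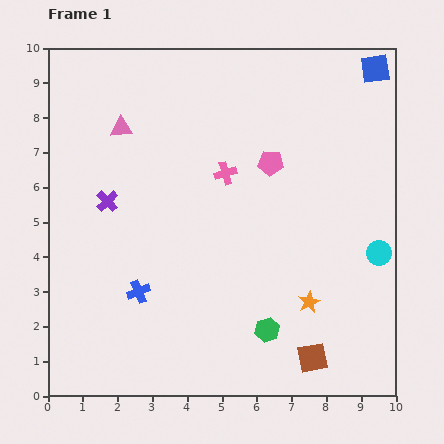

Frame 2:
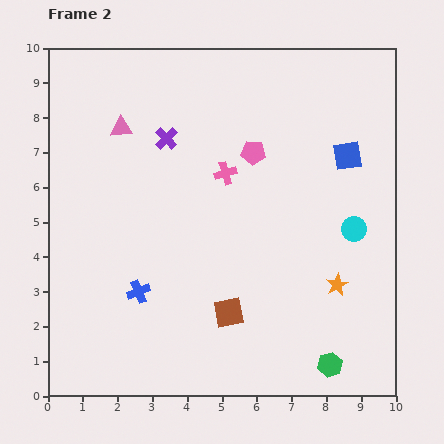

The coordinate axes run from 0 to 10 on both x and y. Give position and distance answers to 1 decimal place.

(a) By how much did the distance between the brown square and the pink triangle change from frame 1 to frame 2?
-2.5

Distance in frame 1: 8.6. Distance in frame 2: 6.1.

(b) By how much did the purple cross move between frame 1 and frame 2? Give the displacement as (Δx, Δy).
(1.7, 1.8)

The purple cross was at (1.7, 5.6) in frame 1 and (3.4, 7.4) in frame 2.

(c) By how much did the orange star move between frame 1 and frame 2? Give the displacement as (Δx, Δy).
(0.8, 0.5)

The orange star was at (7.5, 2.7) in frame 1 and (8.3, 3.2) in frame 2.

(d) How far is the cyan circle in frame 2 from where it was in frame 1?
1.0

The cyan circle moved from (9.5, 4.1) to (8.8, 4.8), a distance of √(0.7² + 0.7²) ≈ 1.0.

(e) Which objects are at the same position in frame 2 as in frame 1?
the pink cross, the pink triangle, the blue cross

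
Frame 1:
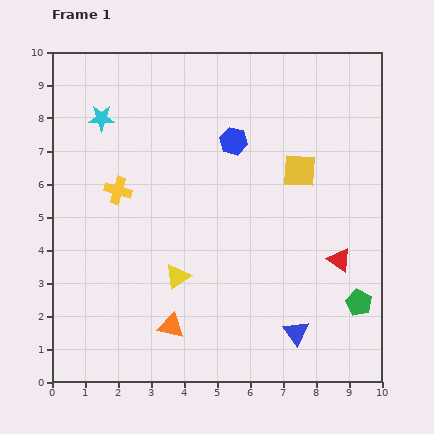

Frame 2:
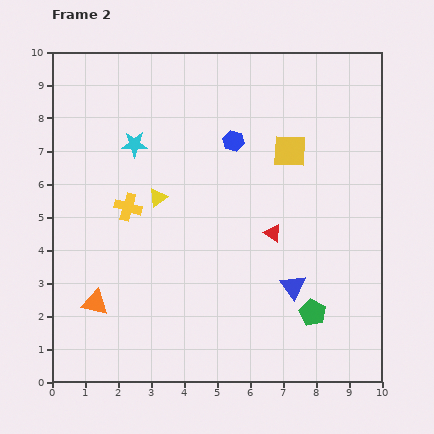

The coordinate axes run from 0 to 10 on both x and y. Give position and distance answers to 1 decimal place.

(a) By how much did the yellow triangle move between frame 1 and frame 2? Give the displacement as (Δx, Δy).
(-0.6, 2.4)

The yellow triangle was at (3.8, 3.2) in frame 1 and (3.2, 5.6) in frame 2.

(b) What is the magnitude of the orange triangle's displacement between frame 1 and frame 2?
2.4

The orange triangle moved from (3.6, 1.7) to (1.3, 2.4), a distance of √(2.3² + 0.7²) ≈ 2.4.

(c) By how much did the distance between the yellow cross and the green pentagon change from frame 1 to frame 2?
-1.7

Distance in frame 1: 8.1. Distance in frame 2: 6.4.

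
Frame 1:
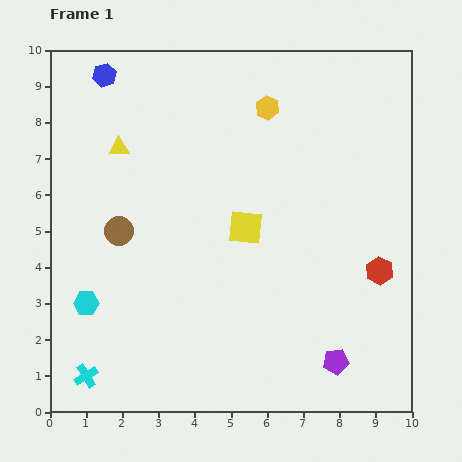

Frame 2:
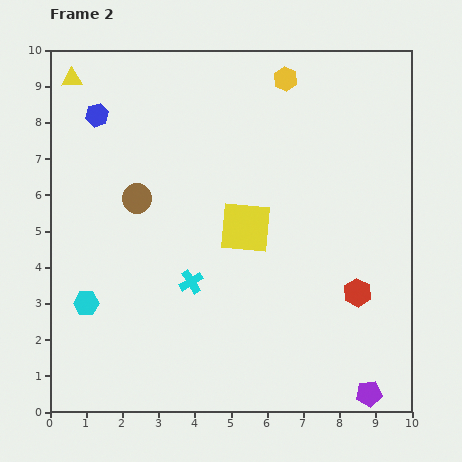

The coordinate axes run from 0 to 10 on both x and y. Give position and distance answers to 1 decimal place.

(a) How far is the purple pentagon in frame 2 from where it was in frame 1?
1.3

The purple pentagon moved from (7.9, 1.4) to (8.8, 0.5), a distance of √(0.9² + 0.9²) ≈ 1.3.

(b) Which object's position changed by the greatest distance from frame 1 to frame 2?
the cyan cross

(moved 3.9; next 2.3)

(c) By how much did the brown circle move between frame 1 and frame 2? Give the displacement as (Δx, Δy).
(0.5, 0.9)

The brown circle was at (1.9, 5.0) in frame 1 and (2.4, 5.9) in frame 2.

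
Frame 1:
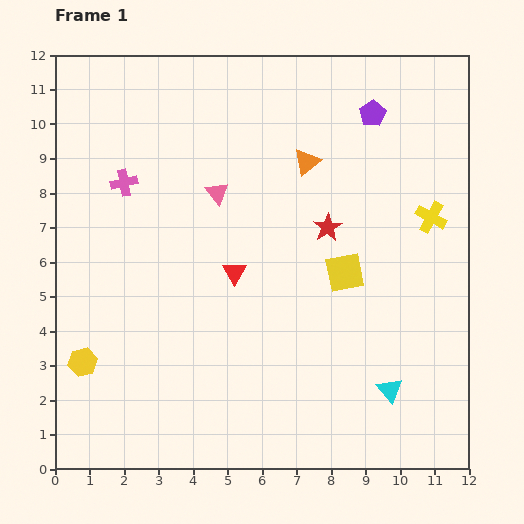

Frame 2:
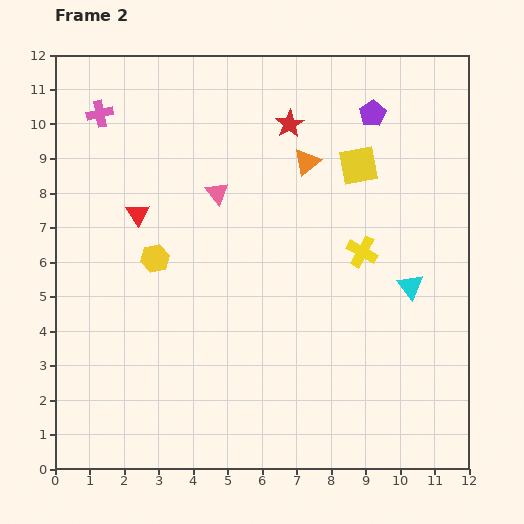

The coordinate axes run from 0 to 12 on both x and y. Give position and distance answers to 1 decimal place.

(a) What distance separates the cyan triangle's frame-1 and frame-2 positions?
3.1

The cyan triangle moved from (9.7, 2.3) to (10.3, 5.3), a distance of √(0.6² + 3.0²) ≈ 3.1.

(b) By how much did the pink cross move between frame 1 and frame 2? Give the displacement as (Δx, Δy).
(-0.7, 2.0)

The pink cross was at (2.0, 8.3) in frame 1 and (1.3, 10.3) in frame 2.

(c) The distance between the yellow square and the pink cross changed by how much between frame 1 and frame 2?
+0.7

Distance in frame 1: 6.9. Distance in frame 2: 7.6.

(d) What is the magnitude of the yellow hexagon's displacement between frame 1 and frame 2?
3.7

The yellow hexagon moved from (0.8, 3.1) to (2.9, 6.1), a distance of √(2.1² + 3.0²) ≈ 3.7.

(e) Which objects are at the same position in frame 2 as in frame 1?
the orange triangle, the pink triangle, the purple pentagon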